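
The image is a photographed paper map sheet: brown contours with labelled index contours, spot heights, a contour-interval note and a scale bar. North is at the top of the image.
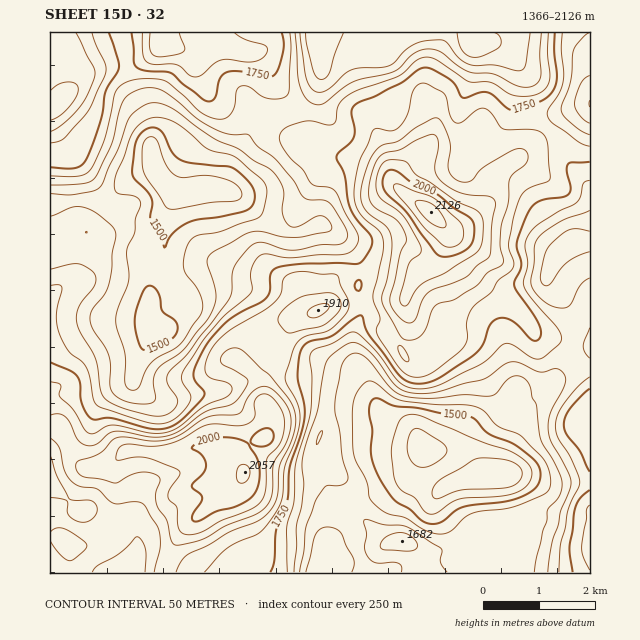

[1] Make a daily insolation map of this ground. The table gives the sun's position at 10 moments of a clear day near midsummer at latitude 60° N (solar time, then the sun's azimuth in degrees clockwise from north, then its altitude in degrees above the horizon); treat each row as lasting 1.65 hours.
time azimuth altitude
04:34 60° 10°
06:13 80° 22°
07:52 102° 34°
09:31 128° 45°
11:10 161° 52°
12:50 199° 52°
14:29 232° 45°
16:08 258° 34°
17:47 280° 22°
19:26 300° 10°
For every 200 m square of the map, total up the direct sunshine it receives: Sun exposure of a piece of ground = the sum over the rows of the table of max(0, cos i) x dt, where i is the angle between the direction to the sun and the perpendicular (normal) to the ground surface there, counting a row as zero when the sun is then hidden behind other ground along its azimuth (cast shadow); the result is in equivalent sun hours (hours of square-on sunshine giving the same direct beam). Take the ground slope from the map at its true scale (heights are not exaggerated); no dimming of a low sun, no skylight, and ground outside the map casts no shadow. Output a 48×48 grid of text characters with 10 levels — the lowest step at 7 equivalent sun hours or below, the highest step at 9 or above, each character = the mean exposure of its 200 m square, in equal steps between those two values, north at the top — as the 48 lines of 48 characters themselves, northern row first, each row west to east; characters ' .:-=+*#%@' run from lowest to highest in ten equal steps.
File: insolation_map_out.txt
###**###*##*#***++***++*####%%%#+=+*#%%%###*+*##
###****#*%%%##%%#####+==*######=::-==*####****##
###*+*+#%%%%%%%%%%%%#*++=*#**+=::---::-=++*#**##
#*##*##%%%%%%%%%%%%%#*++=++=-:..-+=-:::-==******
***#%%%%%%%%%%%#%%%%%*+=:==--::=+*+++=--=:-===+*
###%##%%#%%%%%%##%%%%#+=--==++*###***+===-..:-+*
#%%%##%#*#%%%%%%#%%%%%*+++***#####***+*+++===+##
%%%%###%###%%%%%%%%##****######****+**#****##%%%
%%#####%##*#%%%%%%##*****####**+++++*###***##%%%
%######***+*#%%%%%%######****+=-=***#%%#*****#%%
%%%#%%#*=++*#%%%%%%%%%%####*=::=*######**#####%%
%%%%%%%#+++#%%%%%%%%%%%%%%#*-:-+#####***#%%###%%
%%%%%##*++*#%%%%%%%%%%%%%%#+====******##%%%%#*#%
%%%%%#*=-=*####%%%%##%%%%%*++**-.::==**##%%%%#*%
%%%%%*+====+*+==+*#**#%%%%**#%%#-  .-=+*##%%%%%#
***+*####*+*++++==+*####%%##%%%%#+..:=*####%%%%%
+**++*###***++++==+#####%%%%%%%%%%#=-=*###%%%%%%
####**#####*+++++==****++##%%%%#%%%#****##%%%%%%
%%%%%##%###***++++=----::-+*###*#%%%%##*###%%#*#
###%%######**#***++=:  ...:+***++#%%@%%*+=+##*=*
*+**##*#########****-.... :+**+**#%%%%%%#+*#*=+*
+**#####%%##%%#####*+==++*+***+*#%%%%%%%%%#*+=**
*##%####%%%%%%######*##******++*%%%%%%%##*++=++*
#%%%%###%%%%%##**++=+**====+***#%%%%%%%%#+::=++*
###%####%#%%#*=----=+***###*##%%###%%%%%%%+-=+*#
###*####%%%#*- .-+*##%%%%%%**#%%%##%%#%%%%#++*##
##***######*-  -+##%%%%%%%#***#%%######%%%%#*###
#**+****#*+-. :+*##%%%%%%####%#%%%###%#%%%%%%%##
*******#*=: .:+*#*#####%%##**%%###%%%%%%%%%%%%%%
*+++*###+=-:-+#%%#*###**#++++%%%%%%%%%%%%%%%%%%%
++++*###+****#%%%%#**#*##+=++%%%%%%@%%%%%#%%%%#*
###*+****#%%%%%%#+-::=*##++*#%%%%%%%%%%%###%%*+=
#***=--=+*##*+===-==.:+*#+++*%%%%%%%%%######*=-*
++++=..:-++-   :=*##=-+*#*===*#%%%%%%###%%%#+-+#
*+++=.  ...   :-=+*#*+*#=*****##%%%%%##%%%%#++##
%#++-.       =+++++*#***:**#####%%%%%%%%%%####%%
%#+=---:   :*#*+*#%%%**+:***#####%%%%%%%%%%%%%%%
##*+=*%%%##%%%###+#%%#*-=****#######%#%%%%%%%%%%
#####%%%%%%%%##%#*+*#*+=**++******#%%###%%%%%%%%
#%%%%%%%%%#***###%*++*++*#**++***#%%#**++++*####
*%%%%%%%%*+##%%%%%#***+*#%%#*++++##*=::....=*+=+
*#%%%%%%%##%##%%%%%##**###***+=-=*+-::.   :-=-:=
#####%%%%%%#*#%%%%%%#####*+===--=====---+*##*=+#
*++**#%#%%##%%%%%%%%###%#**+*=-:::=++*#%%##**+*#
**+*##%####%%%%%%%%##**##**+*+=:.:=+#%%%###*++*#
%%##%%%##*#%%%%%%###***##*+=+#%%*++#%%####**+**#
%%%%%%%##*#%%%%#####**##**++#%%%%%##%#####****##
%%%%%%%%**##%%%##%%%#*##*+++%%%####**#####***###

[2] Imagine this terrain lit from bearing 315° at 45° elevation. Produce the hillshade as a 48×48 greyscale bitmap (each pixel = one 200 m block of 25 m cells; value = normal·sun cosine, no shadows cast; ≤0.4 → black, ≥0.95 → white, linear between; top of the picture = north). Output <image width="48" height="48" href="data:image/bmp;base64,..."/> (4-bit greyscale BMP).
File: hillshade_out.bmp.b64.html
<image width="48" height="48" href="data:image/bmp;base64,Qk32BAAAAAAAAHYAAAAoAAAAMAAAADAAAAABAAQAAAAAAIAEAAATCwAAEwsAABAAAAAAAAAAAAAAABEREQAiIiIAMzMzAERERABVVVUAZmZmAHd3dwCIiIgAmZmZAKqqqgC7u7sAzMzMAN3d3QDu7u4A////AJh1VWi7hVZ3d3dSFYmZdWiId4mZmau7qoh2ZmirlUVmd3ZTJImal2Z4d4mZmavLupiIdnibpjI0VnZUNHmaqod4mHeJmZvMu5mal3iaqEIRNFRENHiau7qJu6d4mZrNy5maqHiZqoUhEREjRXiZqrqazMuYmZq9y4iJqGeZmqhkIQACNWiZmamJzdzLu6q93Jh3iGaKqZmHYyABNWeIiImIrMzM3dzN7ahlZ3eKuqmZhTEBRnZnd3iHeru7ze3M3amGZmd4q7qZljEBR4d2Z3iYd3iZq8y6u6qqmGZneJqpmEEAN4dnd3eZmHZ3eJqpqqqry5iaqYmpmGIAB5dmdmeJmYdmZniZmomb3cu97bqqqYQABZdWZmZ4iIdlVomZiYd63cu9//27u6ggAodmdlVnd3d2Z5q6mZhovLu87//LvLlQAGdmd1RWZmeId4vMqZh3mqu7zf/czLljEVdmd1MjRFZ4iIrNyohmeJu6qszM3cllQ1ZlZ1IAE0VniZm93IdlVoq6qZmZrMlmVFZmZ2MQATVVeJibzZl1VWnMy7qHiallVUZ3eHVDESRVVnd5q5mHZmi93tyoiIhkRUVnh3h2UyNFVmVniYiHdmes3v7bmIlzNENGd5h4dkRFZ2VXiHiHd3eKzv/sqYiEERE2eZh3iHVVd4ZnmXd3d3eJq+/+ypmHMQA3mpdmeIdmeId4mWZmd2aIib3/3LuphSEnqpdVZ3dmeIiJqmZVVmaJiave3dzLunQ3qpdEZmZneHeaqnZlRVZ5mZq8zMzLu6dpvLlUVVVWd2iau5h2VVZ4mZmququ7qqh5vNtkRVRFVEeqq7qYZmZ4mZmau6vMuqmIvMyWREREMiWaqqqYdmeIqqmqu7vMzLu6vMy5ZDREQySKupmYdlZ4q7qrvLu8zMzMvMy6dCI0RDRoqoiIdlZ4m7u7vLqqu7u7qruodkMzMzNWiJmYh2Zom7u7zLqZiaqpiJmHd2QzMzM0Z7qpiIZXm7u7zMqYd4mYdneIh4dUNEQzRqqZmZdWmru7vMupdnmqh2eqd5mGQ1ZUNWZmaJl2iZqqq7uphmm8uYmpiKqoZFVlRDMzNXh3h2eIiJmZmHm926mZiaqpdlZmVEQyI1Z4h1VWd3iImYm93bmId5qph2ZnZmZCEjRomHZVZ3eIiZms7sqHVoq6mHZndndkISJZmIdlZ4iJmZqr3dyoVnirqYdndlZ1MhE3mIdmaJmpmZqrvM3Kd4iJqph3dyNWMjIliHZmZ5qqqaqqqrzLh5mImqmHd0I1QjRFZ3ZmZniaqquqqau7l6qYmrqpiHUiMzVWZ3dmZ3d4mszLqZqph5uom8zMqqhSIzRWd3d2Z3dmec3cy7upl4u5ms3tzKqEIkREZ3ZmZndlWM3c3d26mIu6mrzdzJmXVGZDR3VVVWZTR6zLze7bmZu7qrvMy5mHZomENnZVZmVCN6uqq97bmIq7qru7upmHd4u4Voh3iIdBJ6qpiazcp3mqqrzLupmHeJq6domYiZhRJ6qpiJrMuHiZmrzMug=="/>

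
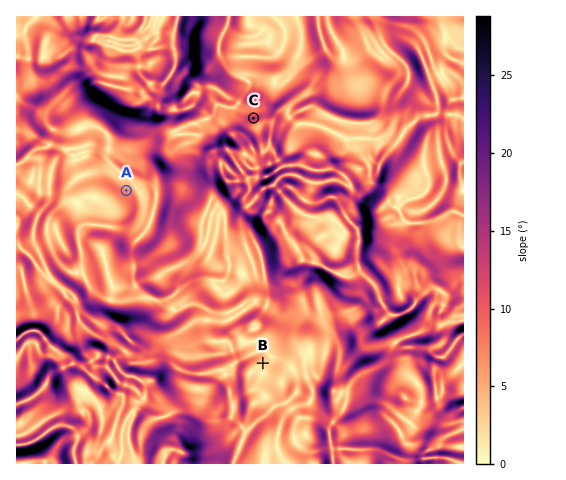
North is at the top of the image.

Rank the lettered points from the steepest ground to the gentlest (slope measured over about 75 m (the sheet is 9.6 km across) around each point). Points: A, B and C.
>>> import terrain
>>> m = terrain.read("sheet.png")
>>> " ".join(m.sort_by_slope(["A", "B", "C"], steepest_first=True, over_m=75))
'C A B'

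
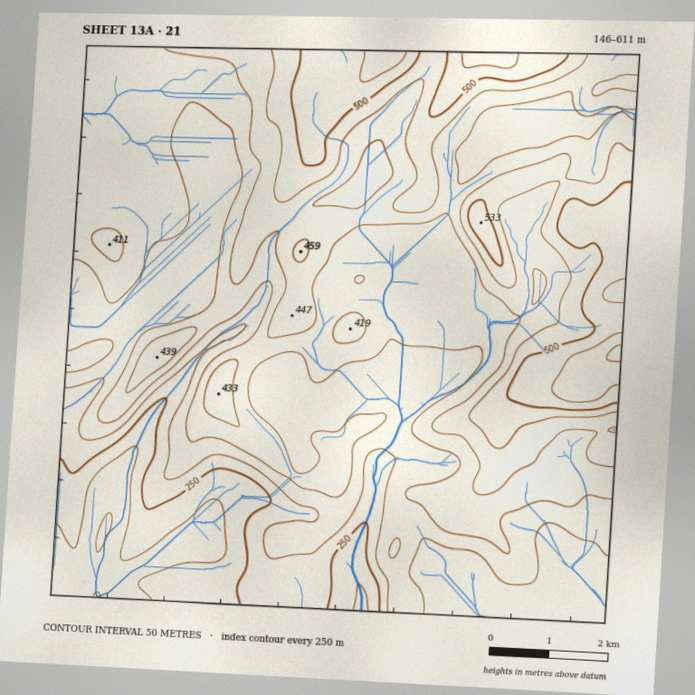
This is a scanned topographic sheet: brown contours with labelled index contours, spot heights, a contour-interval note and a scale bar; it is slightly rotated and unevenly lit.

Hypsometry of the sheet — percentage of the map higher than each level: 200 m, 96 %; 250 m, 90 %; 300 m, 81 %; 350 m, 61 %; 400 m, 33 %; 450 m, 16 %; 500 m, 8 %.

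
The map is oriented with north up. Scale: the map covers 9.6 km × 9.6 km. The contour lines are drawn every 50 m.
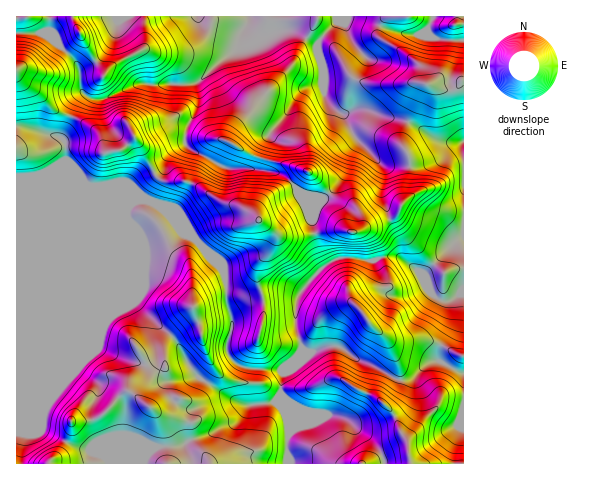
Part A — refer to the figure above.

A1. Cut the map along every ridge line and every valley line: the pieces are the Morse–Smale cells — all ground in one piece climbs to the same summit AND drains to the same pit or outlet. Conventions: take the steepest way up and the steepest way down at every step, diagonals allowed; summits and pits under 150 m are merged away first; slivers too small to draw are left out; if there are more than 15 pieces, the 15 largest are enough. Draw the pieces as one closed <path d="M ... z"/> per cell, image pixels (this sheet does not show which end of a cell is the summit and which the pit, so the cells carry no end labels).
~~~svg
<path d="M463 16l-446 0 0 18 29 0 28 26 6 13 0 12 4 10-8 8-15 34-35-10-10-1 0 77 116 1 6-4 10 0 10 5 29 30 8 4 15 18 13 12 3 12 1 25 5 12 0 11-5 13 0 9 9 13 12 4 32 3 20-16 2-9-6-17 1-29 4-8 24-26 16-8 13 0 13 3 7 0 11-5 15 2 22 18 7 14 8 8 4 3 13-1-2 25-12 23-2 13 25 12z"/><path d="M131 204l-115 0 0 259 271 1 0-23 2-15-7-22 0-8-2-1-6 7-24 4-21-8-33-23-22-38-38-33-6-14 0-63-3-16z"/><path d="M337 346l-15 1-11 6-9-3-8 11-8 6-5 17 0 11 8 31-2 15 1 23 176-1-1-90-23-12-8 0-20 18-14 1-22-13-20-8z"/><path d="M397 256l-12 0-11 5-33-3-16 8-24 26-4 8-1 29 6 20 9 4 11-6 15-1 19 13 11 3 31 18 14-1 15-15 11-3 2-13 12-23 2-25-13 1-4-3-8-8-7-14-9-9z"/><path d="M148 200l-10 0-5 3-6 8 3 16 0 63 6 14 38 33 14 26 12 16 29 19 15 6 6 2 24-4 7-7 1-18 4-9-6 3-32-3-12-4-5-6-4-7 0-9 5-13 0-11-5-12-1-25-3-12-13-12-10-13-8-8-5-1-25-27z"/><path d="M322 85l-15 2-10 9-11 20-17 18-9 31-4 4 24 5 7 4 12 14 19 6 7 0 15-17 6-10 5-18 7-10-13-26-19-16z"/><path d="M46 34l-30 0 0 91 45 12 15-34 8-9-4-9 0-12-3-10z"/>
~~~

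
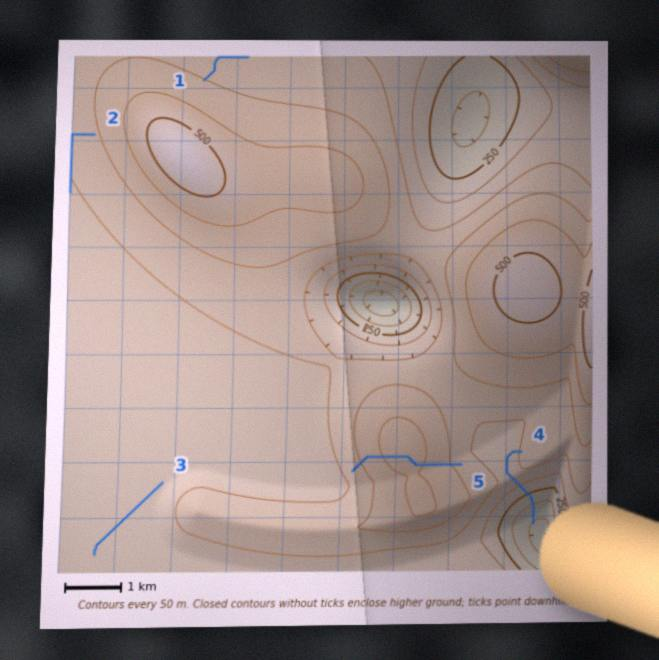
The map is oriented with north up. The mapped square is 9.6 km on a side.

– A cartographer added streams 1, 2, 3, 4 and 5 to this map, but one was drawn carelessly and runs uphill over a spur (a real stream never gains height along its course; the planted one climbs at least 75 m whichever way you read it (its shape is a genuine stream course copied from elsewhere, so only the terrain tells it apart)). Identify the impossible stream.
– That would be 5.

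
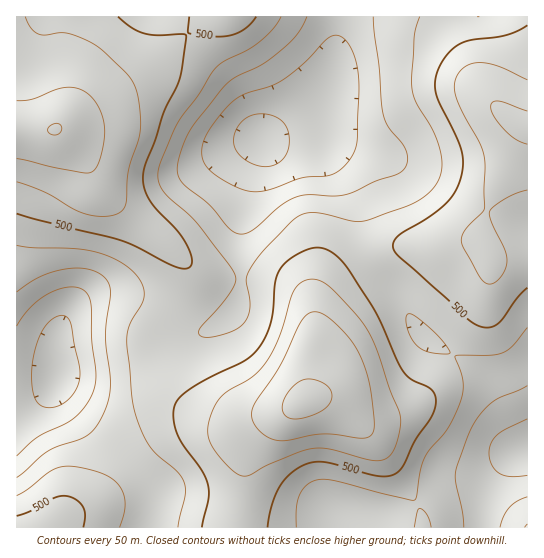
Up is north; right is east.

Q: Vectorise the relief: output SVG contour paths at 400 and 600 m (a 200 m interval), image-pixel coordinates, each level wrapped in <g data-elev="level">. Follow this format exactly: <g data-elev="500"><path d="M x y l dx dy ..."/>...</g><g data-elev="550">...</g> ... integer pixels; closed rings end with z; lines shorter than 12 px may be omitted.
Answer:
<g data-elev="400"><path d="M464 527l-1-14-7-28-1-11 2-9 13-34 9-16 12-12 8-5 28-12"/><path d="M527 497l-10 4-8 6-5 8-4 12"/><path d="M17 292l16-11 13-7 16-4 16-2 13 2 11 5 7 8 2 10-6 42 5 40 0 14-2 13-6 15-7 11-8 7-38 16-32 26"/><path d="M373 17l10 96 5 13 14 17 4 7 2 9-3 8-7 7-23 7-28 13-13 2-27-1-12 2-15 9-29 25-8 3-6-1-10-6-18-23-22-17-6-6-4-12 4-18 5-13 7-12 32-40 10-9 29-14 18-14 15-15 10-17"/></g><g data-elev="600"><path d="M279 441l44-7 42 4 5-2 3-5 1-10-3-31-4-17-6-16-8-14-10-12-13-12-11-7-9 1-8 7-22 46-23 33-5 10 0 10 5 10 10 8z"/><path d="M17 159l41 9 25 5 7 0 5-4 4-8 4-16 2-14-2-13-6-13-8-11-10-5-8-2-9 1-29 11-16 2"/><path d="M527 111l-28-10-6 1-2 4 3 11 11 13 10 9 12 5"/></g>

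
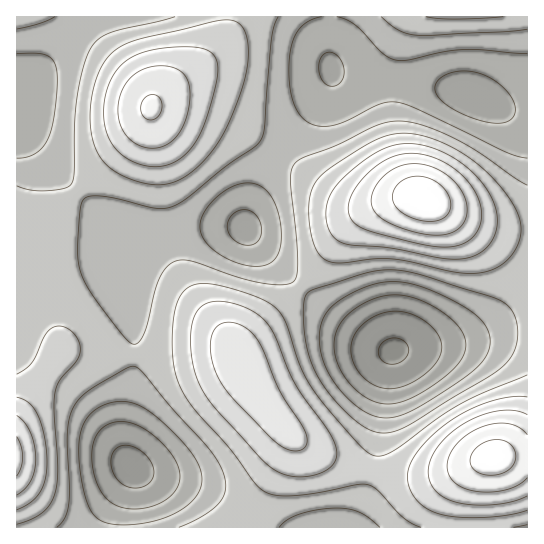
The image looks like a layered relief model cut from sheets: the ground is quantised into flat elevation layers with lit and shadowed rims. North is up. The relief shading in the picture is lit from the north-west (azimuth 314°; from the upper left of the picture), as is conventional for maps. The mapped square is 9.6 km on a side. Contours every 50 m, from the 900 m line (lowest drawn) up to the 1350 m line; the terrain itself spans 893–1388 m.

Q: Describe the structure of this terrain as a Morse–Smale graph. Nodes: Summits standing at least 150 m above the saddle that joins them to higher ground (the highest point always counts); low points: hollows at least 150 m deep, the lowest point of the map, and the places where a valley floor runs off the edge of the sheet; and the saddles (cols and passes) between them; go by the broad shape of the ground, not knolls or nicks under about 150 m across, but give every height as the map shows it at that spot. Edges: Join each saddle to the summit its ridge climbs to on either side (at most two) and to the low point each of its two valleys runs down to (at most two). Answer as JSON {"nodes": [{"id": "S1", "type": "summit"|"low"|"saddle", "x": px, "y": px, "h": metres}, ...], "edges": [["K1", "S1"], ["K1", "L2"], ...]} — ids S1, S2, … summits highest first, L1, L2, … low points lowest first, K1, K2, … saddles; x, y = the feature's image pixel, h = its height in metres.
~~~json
{"nodes": [
{"id": "S1", "type": "summit", "x": 423, "y": 199, "h": 1388},
{"id": "S2", "type": "summit", "x": 494, "y": 458, "h": 1371},
{"id": "S3", "type": "summit", "x": 17, "y": 457, "h": 1319},
{"id": "S4", "type": "summit", "x": 151, "y": 107, "h": 1306},
{"id": "L1", "type": "low", "x": 393, "y": 351, "h": 893},
{"id": "L2", "type": "low", "x": 131, "y": 467, "h": 932},
{"id": "K1", "type": "saddle", "x": 251, "y": 511, "h": 1131},
{"id": "K2", "type": "saddle", "x": 299, "y": 287, "h": 1104},
{"id": "K3", "type": "saddle", "x": 134, "y": 357, "h": 1102},
{"id": "K4", "type": "saddle", "x": 77, "y": 193, "h": 1102},
{"id": "K5", "type": "saddle", "x": 278, "y": 153, "h": 1090},
{"id": "K6", "type": "saddle", "x": 167, "y": 234, "h": 1081}],
"edges": [["K1", "S2"], ["K1", "L1"], ["K1", "L2"], ["K2", "S1"], ["K2", "S2"], ["K2", "L1"], ["K2", "L2"], ["K3", "S2"], ["K3", "S3"], ["K3", "L2"], ["K4", "S3"], ["K4", "S4"], ["K4", "L2"], ["K5", "S1"], ["K5", "S4"], ["K5", "L2"], ["K6", "S2"], ["K6", "S4"], ["K6", "L2"]]}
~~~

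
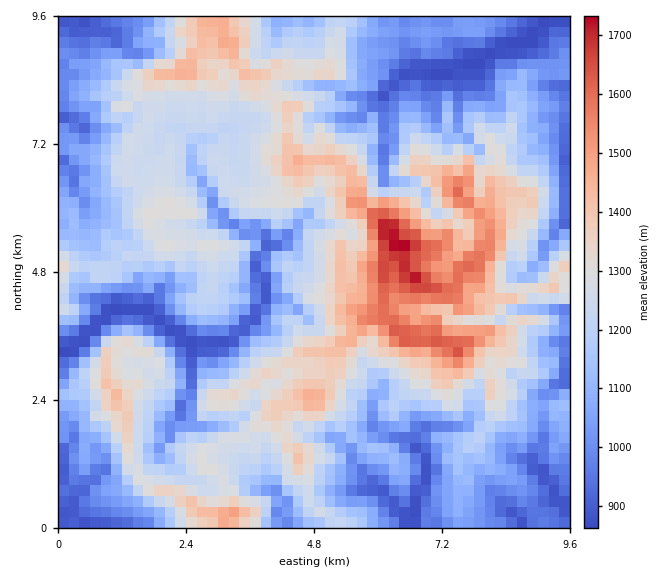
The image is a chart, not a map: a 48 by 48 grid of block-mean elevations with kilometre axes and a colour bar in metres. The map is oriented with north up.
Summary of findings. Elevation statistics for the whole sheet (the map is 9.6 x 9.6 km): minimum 860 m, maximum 1750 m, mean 1190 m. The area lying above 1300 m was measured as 23.7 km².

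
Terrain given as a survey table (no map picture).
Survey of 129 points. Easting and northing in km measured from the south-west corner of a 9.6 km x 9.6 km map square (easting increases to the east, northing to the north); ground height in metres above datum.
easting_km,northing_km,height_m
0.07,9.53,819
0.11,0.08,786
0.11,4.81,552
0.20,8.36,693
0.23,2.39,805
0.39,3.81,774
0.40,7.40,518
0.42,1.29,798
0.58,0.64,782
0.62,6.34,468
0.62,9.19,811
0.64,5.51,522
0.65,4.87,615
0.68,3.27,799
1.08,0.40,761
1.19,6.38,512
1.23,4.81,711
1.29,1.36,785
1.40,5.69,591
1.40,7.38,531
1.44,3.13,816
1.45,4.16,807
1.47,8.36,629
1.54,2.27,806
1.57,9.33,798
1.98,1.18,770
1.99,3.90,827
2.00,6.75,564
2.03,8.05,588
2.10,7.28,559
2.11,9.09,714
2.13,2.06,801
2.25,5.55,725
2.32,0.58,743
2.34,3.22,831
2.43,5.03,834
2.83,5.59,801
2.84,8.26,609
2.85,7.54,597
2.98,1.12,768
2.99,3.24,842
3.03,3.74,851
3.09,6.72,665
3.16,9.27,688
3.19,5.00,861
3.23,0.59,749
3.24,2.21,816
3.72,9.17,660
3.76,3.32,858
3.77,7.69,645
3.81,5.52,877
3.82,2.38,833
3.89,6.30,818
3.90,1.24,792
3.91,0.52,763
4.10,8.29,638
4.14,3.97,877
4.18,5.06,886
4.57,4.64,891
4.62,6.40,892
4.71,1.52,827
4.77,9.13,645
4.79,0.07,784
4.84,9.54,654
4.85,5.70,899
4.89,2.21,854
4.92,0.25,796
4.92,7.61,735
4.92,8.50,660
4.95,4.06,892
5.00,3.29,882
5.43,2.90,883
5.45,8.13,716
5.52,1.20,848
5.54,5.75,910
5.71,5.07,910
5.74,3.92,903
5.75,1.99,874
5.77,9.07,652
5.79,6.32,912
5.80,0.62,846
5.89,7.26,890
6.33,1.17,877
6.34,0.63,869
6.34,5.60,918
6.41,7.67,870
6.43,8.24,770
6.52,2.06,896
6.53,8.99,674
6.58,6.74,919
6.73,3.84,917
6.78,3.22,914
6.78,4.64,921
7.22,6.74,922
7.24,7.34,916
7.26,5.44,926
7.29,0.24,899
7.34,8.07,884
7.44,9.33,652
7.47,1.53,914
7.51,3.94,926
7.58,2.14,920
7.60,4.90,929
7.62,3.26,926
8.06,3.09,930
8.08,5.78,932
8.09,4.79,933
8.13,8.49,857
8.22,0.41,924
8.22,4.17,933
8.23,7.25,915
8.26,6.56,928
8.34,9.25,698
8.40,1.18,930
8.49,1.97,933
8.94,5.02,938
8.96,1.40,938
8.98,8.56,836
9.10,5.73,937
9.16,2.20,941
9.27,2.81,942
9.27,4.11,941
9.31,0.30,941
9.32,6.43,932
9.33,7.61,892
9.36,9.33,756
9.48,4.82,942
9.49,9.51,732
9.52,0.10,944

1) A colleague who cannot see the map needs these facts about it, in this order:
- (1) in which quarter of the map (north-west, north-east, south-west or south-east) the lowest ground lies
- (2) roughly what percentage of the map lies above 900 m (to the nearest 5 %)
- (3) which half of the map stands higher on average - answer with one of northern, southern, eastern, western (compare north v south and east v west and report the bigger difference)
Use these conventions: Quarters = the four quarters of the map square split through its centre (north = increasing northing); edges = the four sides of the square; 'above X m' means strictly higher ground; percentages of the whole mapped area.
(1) The lowest ground is in the north-west quarter.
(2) Ground above 900 m makes up about 30 % of the sheet.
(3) Taken as a whole, the eastern half is higher than the western.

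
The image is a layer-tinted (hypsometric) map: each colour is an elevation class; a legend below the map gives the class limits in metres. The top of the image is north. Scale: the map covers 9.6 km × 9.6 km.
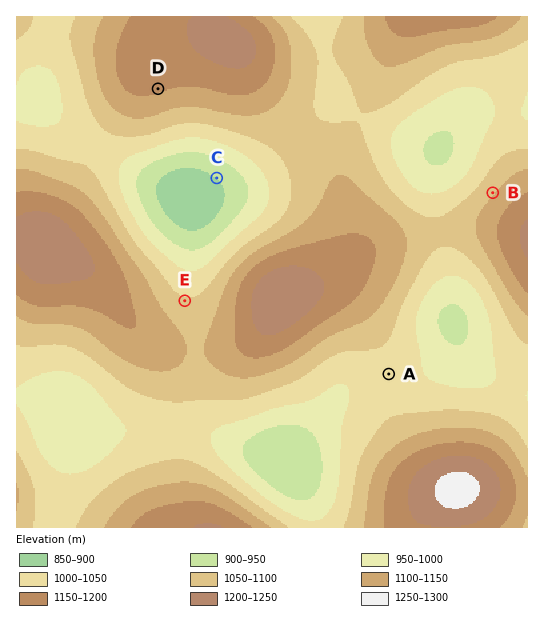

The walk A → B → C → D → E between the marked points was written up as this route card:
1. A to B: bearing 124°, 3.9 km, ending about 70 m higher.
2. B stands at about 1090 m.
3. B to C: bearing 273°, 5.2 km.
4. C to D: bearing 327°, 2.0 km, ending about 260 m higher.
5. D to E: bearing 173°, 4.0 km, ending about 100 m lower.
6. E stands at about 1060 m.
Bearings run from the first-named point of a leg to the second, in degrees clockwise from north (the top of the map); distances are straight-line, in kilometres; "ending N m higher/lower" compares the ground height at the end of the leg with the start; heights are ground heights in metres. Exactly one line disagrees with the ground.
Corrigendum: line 1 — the bearing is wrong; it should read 30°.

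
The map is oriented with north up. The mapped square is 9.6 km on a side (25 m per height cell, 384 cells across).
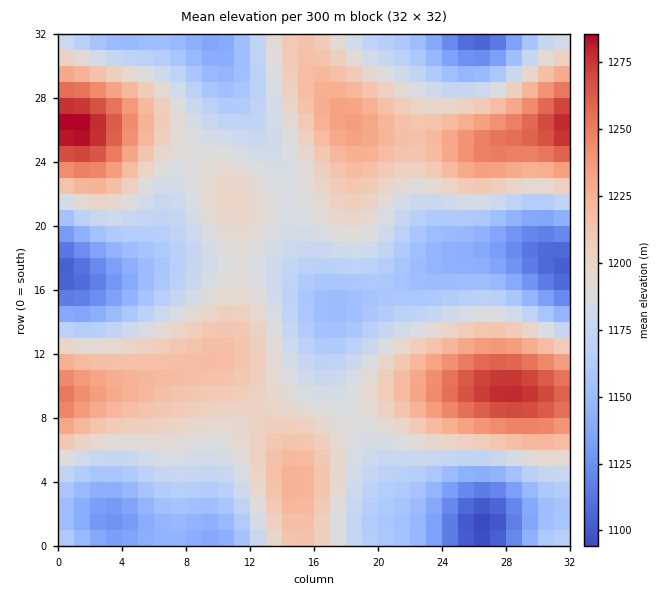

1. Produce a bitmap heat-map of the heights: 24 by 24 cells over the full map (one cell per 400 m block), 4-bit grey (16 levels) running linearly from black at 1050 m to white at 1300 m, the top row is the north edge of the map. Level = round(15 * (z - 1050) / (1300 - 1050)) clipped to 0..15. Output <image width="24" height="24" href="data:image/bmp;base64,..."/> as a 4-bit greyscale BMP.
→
<image width="24" height="24" href="data:image/bmp;base64,Qk2WAQAAAAAAAHYAAAAoAAAAGAAAABgAAAABAAQAAAAAACABAAATCwAAEwsAABAAAAAAAAAAAAAAABEREQAiIiIAMzMzAERERABVVVUAZmZmAHd3dwCIiIgAmZmZAKqqqgC7u7sAzMzMAN3d3QDu7u4A////AGVVZlVomph2ZUM0Z2VVZmZ4qph2ZUM0ZmZWd3eJqqh3ZlRFZ3d3eIiJqqiHd2ZniJiIiIiZqpmIiIiZmbqZmZmZmZiJmqu8y8uqqpmZmYiZq83d3Mu6qqqpmIiavM3u3bqqqqqpiHeJq8zdy5iJmqqph3d4mqu7qWZ3iZmZh2Z3iImZh0RWeImYh2Znd3d3ZTRVZ4iYd3d3ZmZlQ0RWZ4iIh3h3ZmVUQ1Znd4iYiIiIdmZVRHiIeImZiJmYd3dmVpqpiImZiJmZiImYiLy6mImYiJqpmau6q93LmYiIiau6qrzMze7bqYh4iau6qrvM3u3LqYd3iru6mZqrzcy6mHZnmrqpiHeJvKmIh2ZnmqmYdmVnmodmZmVomph3ZkRFeA=="/>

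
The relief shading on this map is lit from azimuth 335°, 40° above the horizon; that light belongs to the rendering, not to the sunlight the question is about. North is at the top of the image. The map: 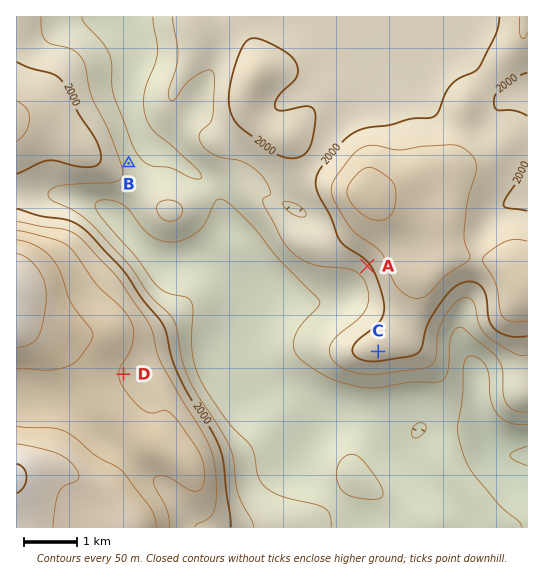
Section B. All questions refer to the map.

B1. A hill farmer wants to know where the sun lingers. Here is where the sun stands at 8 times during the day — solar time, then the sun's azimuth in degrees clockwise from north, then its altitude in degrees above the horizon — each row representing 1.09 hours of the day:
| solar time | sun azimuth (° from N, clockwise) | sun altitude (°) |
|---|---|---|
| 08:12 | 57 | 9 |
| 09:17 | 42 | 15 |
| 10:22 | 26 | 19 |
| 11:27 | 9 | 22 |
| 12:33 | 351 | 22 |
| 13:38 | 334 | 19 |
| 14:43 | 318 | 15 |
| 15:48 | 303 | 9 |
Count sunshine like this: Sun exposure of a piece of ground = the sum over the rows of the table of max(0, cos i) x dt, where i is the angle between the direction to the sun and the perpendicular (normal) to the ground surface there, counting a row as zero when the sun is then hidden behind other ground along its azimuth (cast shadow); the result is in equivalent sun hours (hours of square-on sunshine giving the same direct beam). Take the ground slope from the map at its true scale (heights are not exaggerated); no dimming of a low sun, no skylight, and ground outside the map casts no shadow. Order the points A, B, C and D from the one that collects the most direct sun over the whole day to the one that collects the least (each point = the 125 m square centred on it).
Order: B > D > C > A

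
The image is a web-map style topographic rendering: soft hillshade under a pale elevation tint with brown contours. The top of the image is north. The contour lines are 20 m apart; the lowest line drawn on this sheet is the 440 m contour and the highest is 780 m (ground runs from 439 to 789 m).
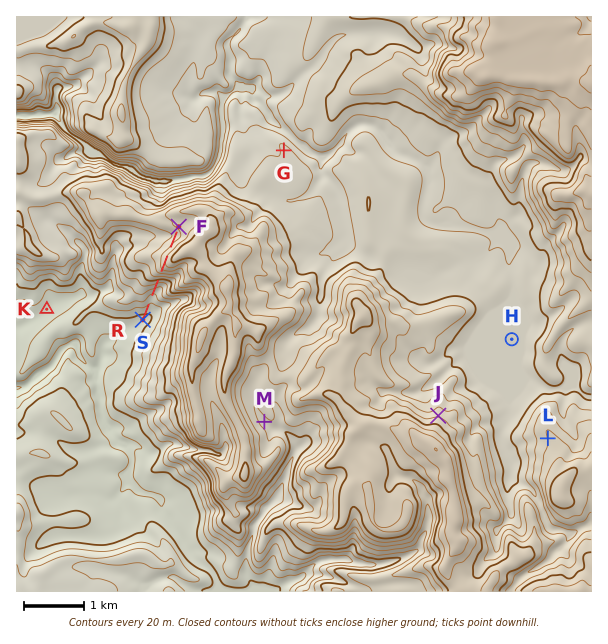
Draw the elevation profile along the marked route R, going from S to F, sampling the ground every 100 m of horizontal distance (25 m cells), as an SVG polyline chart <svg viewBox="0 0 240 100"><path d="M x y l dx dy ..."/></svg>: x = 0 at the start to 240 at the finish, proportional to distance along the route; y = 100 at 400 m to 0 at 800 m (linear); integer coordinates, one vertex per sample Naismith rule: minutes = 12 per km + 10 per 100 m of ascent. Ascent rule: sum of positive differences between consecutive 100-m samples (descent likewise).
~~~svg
<svg viewBox="0 0 240 100"><path d="M0 77l14-2 15-3 14-3 15-2 14-4 15-5 14-7 15-9 14-7 14-4 15-1 14 1 15 3 14 2 15 2 14-2 9-2"/></svg>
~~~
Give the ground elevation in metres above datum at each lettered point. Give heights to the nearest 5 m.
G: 580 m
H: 585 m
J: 675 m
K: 470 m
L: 660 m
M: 615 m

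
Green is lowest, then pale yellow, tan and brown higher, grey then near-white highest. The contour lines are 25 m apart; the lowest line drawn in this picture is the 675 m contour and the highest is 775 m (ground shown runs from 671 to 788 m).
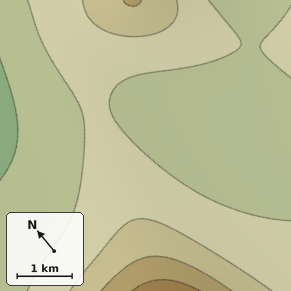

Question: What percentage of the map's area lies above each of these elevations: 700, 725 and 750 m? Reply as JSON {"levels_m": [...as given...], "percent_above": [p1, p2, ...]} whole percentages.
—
{"levels_m": [700, 725, 750], "percent_above": [51, 14, 4]}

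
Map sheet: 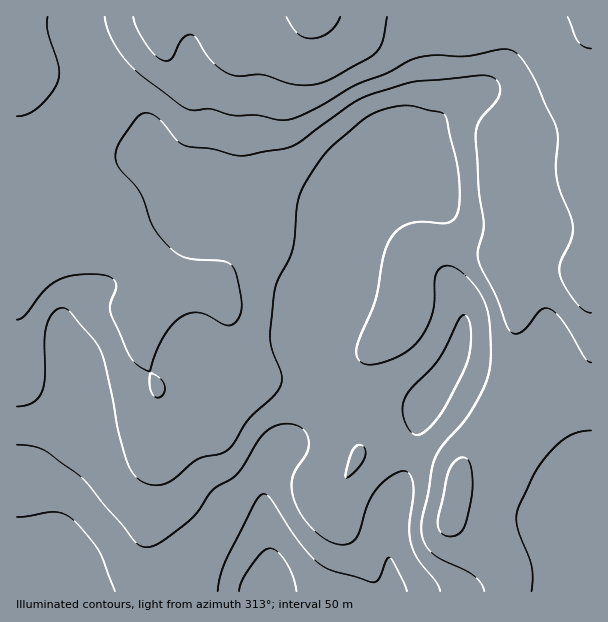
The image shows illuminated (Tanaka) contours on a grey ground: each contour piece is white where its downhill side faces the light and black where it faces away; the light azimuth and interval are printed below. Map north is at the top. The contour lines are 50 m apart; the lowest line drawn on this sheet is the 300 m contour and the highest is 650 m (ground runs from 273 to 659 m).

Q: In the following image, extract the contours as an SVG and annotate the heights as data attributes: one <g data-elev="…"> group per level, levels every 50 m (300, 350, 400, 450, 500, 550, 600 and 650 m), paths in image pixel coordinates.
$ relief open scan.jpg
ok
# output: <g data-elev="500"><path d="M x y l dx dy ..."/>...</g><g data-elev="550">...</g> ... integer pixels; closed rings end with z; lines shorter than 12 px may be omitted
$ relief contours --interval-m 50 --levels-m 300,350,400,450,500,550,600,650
<g data-elev="300"><path d="M239 591l4-12 9-15 11-12 7-4 8 4 8 11 7 13 3 15"/></g><g data-elev="350"><path d="M218 591l3-16 6-18 28-55 5-6 4-2 8 6 30 45 19 20 12 6 41 11 5-3 7-18 2-3 2 0 12 21 5 12"/><path d="M17 517l37-5 9 2 8 4 12 12 16 21 16 40"/></g><g data-elev="400"><path d="M17 445l15 1 12 4 34 25 11 10 46 57 6 4 6 1 8-2 7-4 30-23 20-27 19-12 8-7 19-32 9-9 14-7 15 1 5 3 5 4 3 12-3 11-12 19-2 8 0 9 5 16 11 17 12 11 10 7 12 3 9-2 7-9 10-30 8-15 8-8 9-6 8-4 6 1 4 5 2 11-4 39 2 18 6 13 18 23 5 10"/><path d="M414 434l-6-6-5-11 0-10 2-9 6-10 27-28 21-41 3-4 3 0 5 8 1 13-1 17-5 15-18 35-9 14-13 15-6 3z"/></g><g data-elev="450"><path d="M532 591l1-13-1-12-15-42 0-9 1-8 18-36 16-21 18-15 11-3 10-2"/><path d="M346 477l2 0 6-5 9-11 3-9-1-4-3-3-5 0-4 5-5 12z"/><path d="M17 407l15-4 5-4 4-6 4-15-1-37 3-15 7-14 5-3 4-1 8 4 24 29 6 10 5 15 12 63 7 26 6 15 7 9 12 6 14-1 10-5 24-20 21-5 8-3 7-8 14-23 25-24 8-12 0-10-8-23-3-12 4-45 4-14 14-29 6-50 4-12 8-13 12-18 9-11 29-25 14-9 15-5 16-3 36 7 3 2 3 5 11 49 2 27-3 18-4 7-6 3-27-1-12 2-9 5-7 7-5 9-3 10-9 47-16 37-3 14 2 6 4 4 6 2 6-1 22-7 18-12 9-11 8-15 3-16 1-27 3-6 5-3 9-1 9 5 12 12 9 13 5 13 3 17 1 30-3 19-5 15-13 23-27 32-8 13-3 12-11 58 3 14 7 10 10 7 32 16 7 7 4 9"/></g><g data-elev="500"><path d="M446 536l7 0 8-4 4-7 3-12 4-21 0-16-3-14-2-3-3-2-6 2-5 4-6 14-9 45 2 9z"/><path d="M154 396l4 2 3-2 3-4 1-5-4-8-9-6-2 2 0 11 1 6z"/><path d="M17 320l7-4 20-25 15-11 10-4 12-2 17 0 10 2 6 4 2 5-6 20 2 12 19 41 7 8 11 5 1-1 6-17 8-17 9-12 9-7 9-4 9 0 28 13 6-3 5-5 2-7 0-11-4-24-4-9-5-4-6-2-36-3-13-8-11-11-9-12-14-36-21-26-3-9 3-10 16-24 7-8 8-1 7 4 20 23 9 5 27 4 24 6 9 1 39-7 10-4 57-41 21-10 42-12 71-7 7 2 4 3 3 4 1 6-4 11-16 19-4 12 3 57 5 35-1 9-5 19 2 12 16 32 10 28 4 7 5 3 6-2 6-5 13-17 5-2 4 1 6 4 6 6 23 37 4 5 3 1"/></g><g data-elev="550"><path d="M17 116l12-2 10-7 12-14 7-12 1-13-11-36 0-15"/><path d="M105 17l2 10 5 12 15 23 14 13 42 32 9 3 18-1 23 6 24 0 24 5 10-1 12-4 21-11 30-18 32-12 30-16 19-3 33 1 35-7 6 0 6 3 8 8 10 17 24 54 0 46 3 15 11 26 2 10-2 12-11 24 0 12 6 12 10 15 8 7 7 3"/></g><g data-elev="600"><path d="M133 17l4 11 9 16 9 11 7 5 5 1 4-2 11-19 4-4 5-2 6 5 15 23 16 12 11 2 24-1 25 8 17 2 12-1 12-4 45-26 8-12 5-25"/><path d="M568 17l10 24 6 6 7 2"/></g><g data-elev="650"><path d="M286 17l11 16 6 4 8 1 9-1 9-5 6-6 5-9"/></g>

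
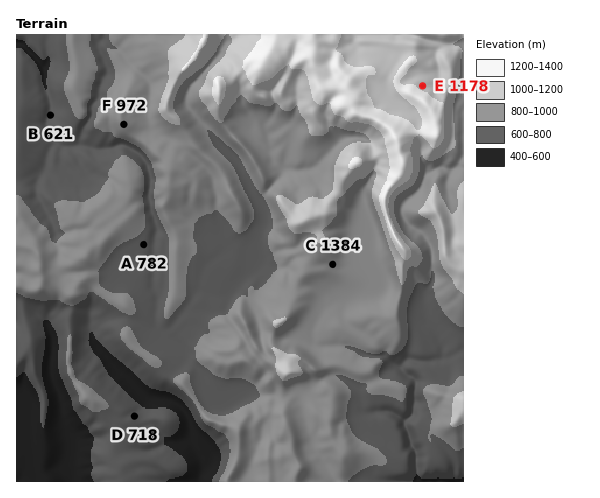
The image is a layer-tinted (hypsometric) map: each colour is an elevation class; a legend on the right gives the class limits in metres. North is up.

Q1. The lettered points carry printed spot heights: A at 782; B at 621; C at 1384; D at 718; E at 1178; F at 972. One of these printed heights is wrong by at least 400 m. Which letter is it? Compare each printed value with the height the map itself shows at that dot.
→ C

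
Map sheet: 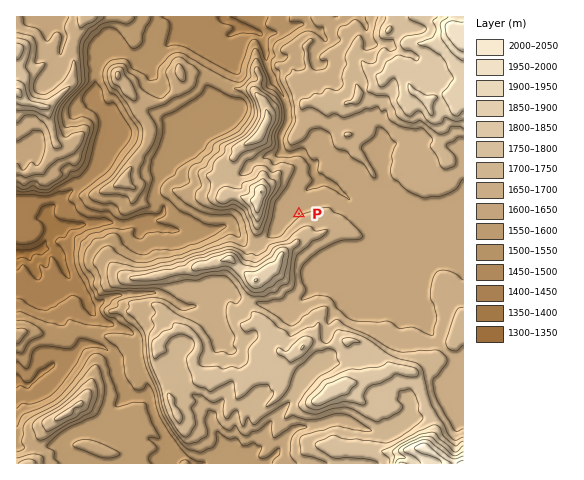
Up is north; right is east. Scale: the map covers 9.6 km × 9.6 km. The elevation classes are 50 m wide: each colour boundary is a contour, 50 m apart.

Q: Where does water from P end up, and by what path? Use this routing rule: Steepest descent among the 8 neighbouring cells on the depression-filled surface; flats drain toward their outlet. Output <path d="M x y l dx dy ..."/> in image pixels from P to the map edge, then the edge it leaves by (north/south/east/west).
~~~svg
<path d="M299 214l-8-8 0-4 10-9 4-1 3-4 7-3 0-6-3-5 0-8-1-4-7-9-10 0-3 1-1-1-4 0-6-6 0-10 7-14 0-18-4-11-9-12-1 0-2-8-4-6-1-15-3-11 0-3-4-6-4-2-13-3-7-6-6-2-4 0-3-3"/>
exit: north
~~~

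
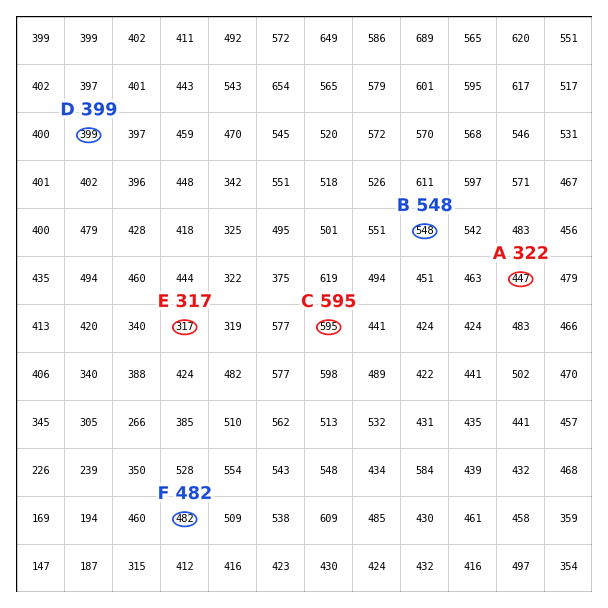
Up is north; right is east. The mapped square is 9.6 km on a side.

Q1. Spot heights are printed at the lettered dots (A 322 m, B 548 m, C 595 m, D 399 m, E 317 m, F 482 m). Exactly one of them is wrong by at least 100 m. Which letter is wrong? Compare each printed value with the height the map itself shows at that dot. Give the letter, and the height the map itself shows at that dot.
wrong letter A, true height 447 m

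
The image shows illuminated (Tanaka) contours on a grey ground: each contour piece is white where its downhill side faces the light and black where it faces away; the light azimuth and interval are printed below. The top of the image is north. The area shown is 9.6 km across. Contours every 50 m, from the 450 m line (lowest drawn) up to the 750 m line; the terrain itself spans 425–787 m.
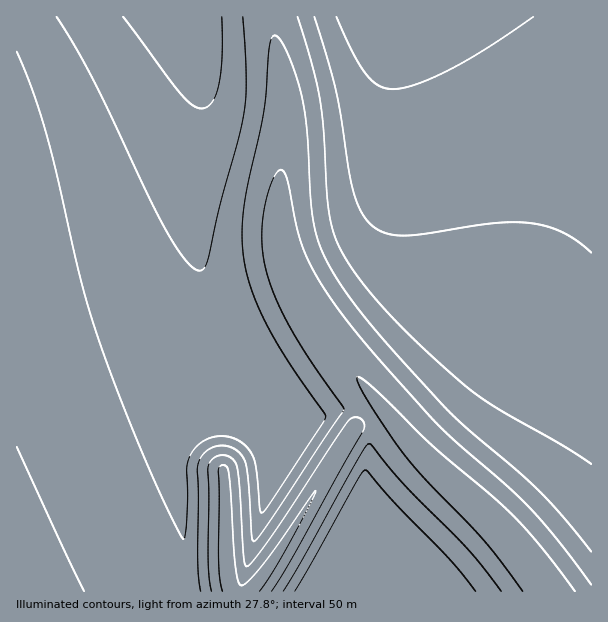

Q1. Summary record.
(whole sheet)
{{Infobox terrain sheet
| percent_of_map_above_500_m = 82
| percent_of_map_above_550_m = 63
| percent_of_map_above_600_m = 36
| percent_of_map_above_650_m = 15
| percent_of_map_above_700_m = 5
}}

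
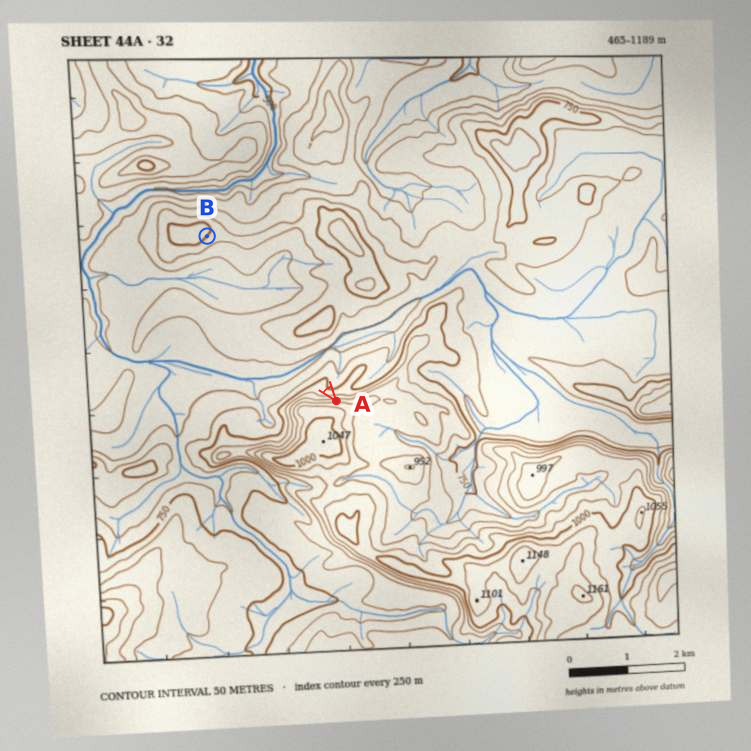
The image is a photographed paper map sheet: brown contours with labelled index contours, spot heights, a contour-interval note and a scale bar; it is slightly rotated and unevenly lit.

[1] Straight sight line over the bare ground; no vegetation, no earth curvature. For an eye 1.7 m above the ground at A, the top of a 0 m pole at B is in view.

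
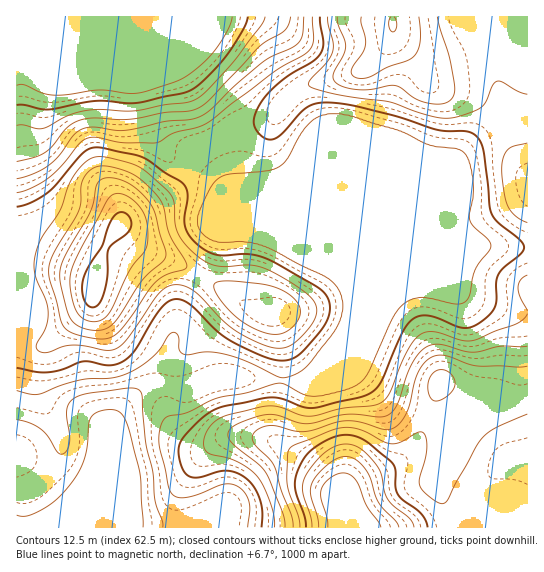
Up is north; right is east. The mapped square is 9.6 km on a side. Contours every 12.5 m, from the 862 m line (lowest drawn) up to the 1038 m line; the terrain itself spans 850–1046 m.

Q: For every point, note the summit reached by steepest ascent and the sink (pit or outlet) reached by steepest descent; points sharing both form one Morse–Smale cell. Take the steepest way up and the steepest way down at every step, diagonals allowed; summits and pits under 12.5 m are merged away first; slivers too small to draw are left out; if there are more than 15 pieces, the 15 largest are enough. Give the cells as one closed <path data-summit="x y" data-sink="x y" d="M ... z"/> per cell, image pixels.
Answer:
<path data-summit="339 498" data-sink="17 526" d="M490 245l-8 2-93 40-57 56-15 20-14 14-8 4-49-4-36 8-24 0-11 3-8-3-13 0-12 6-9 6-14 16-24 54-30 37-42-43-5 0-2 2 0 64 333 1-2-11-7-16 1-7 20-14 36-16 15-14 16-28 13-39 36 12 5-2 15 6 15 23 8 31 7 4 1-208z"/><path data-summit="393 25" data-sink="17 526" d="M393 32l-9 18-23 21-51 13-15 8-26 28-26 7 1 26-3 20 4 14 6 11 38 39 33 32 11 6 10 10 5 13 0 19-5 15 46-45 6-4 91-38 42 2 0-73-12-19-13-34-16-16-16-9-26-5-14-6-6-6-10-20-16-16z"/><path data-summit="94 286" data-sink="17 17" d="M53 16l-37 1 1 331 17 0 12-4 41-35 5-10 1-14 10-32 12-22 8-10 50-30 14-20-1-3-11-5-7-8-11-18-13-52-7-15-15-14-51-21z"/><path data-summit="94 286" data-sink="17 526" d="M189 169l-16 22-50 30-8 10-12 22-10 32-1 14-5 10-41 35-12 4-18 1 0 113 7-1 42 43 30-37 24-54 19-20 22-11 21-73 31-55 4-16 2-2 39 1 50 18-56-55-25-11-19-12z"/><path data-summit="393 25" data-sink="17 17" d="M527 16l-340 0-2 29 11 20 39 38 6 14 2 9 3 1 23-7 26-28 15-8 51-13 23-21 9-18 6 11 16 16 10 20 6 6 14 6 26 5 16 9 16 16 13 34 11 18z"/><path data-summit="271 313" data-sink="17 526" d="M249 236l-31 0-2 2-5 19-27 45-9 33-7 15-5 27-6 8 10 0 8 3 11-3 24 0 36-8 49 4 8-4 14-14 26-32 5-14 0-19-9-19-36-24-36-15z"/><path data-summit="339 498" data-sink="17 17" d="M443 383l-4 2-11 37-16 28-15 14-36 16-20 14-1 7 10 27 178-1 0-69-5-2-4-6-3-16-9-23-14-15-11-3-5 2z"/><path data-summit="339 498" data-sink="17 17" d="M186 16l-133 1 18 18 51 21 15 14 7 15 11 45 9 20 11 13 12 6 10-21 34-19 11-2 1-5-8-19-31-29-16-21-3-8z"/><path data-summit="339 498" data-sink="17 526" d="M242 127l-11 2-34 19-9 21 19 8 19 12 25 11-10-27 3-20 0-24z"/>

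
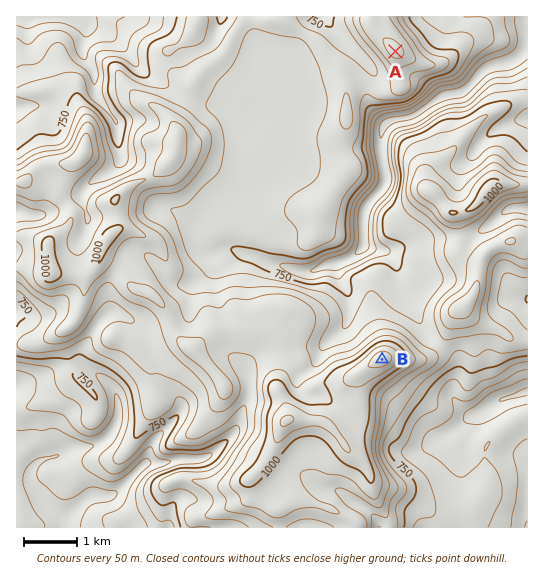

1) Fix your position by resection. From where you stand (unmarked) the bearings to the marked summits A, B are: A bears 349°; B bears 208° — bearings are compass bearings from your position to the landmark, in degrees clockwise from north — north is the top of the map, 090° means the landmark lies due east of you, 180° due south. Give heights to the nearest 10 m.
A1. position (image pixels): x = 436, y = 259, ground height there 800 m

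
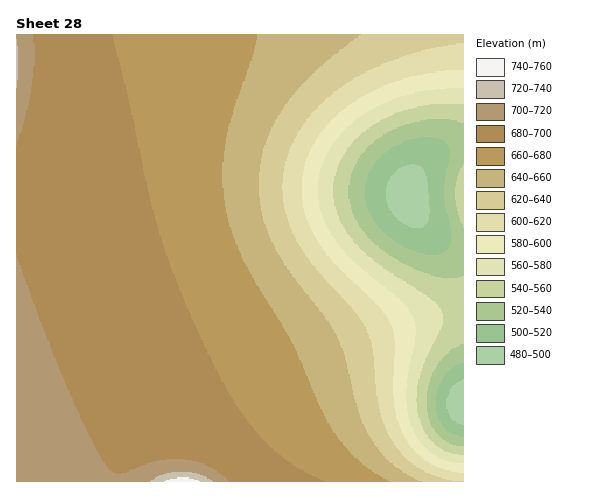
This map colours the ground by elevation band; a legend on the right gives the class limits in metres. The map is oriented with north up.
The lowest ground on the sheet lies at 485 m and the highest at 755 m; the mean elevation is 645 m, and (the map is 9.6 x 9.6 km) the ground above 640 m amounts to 61.4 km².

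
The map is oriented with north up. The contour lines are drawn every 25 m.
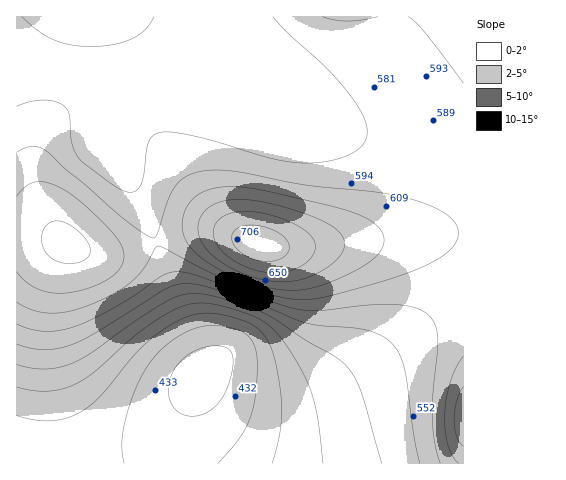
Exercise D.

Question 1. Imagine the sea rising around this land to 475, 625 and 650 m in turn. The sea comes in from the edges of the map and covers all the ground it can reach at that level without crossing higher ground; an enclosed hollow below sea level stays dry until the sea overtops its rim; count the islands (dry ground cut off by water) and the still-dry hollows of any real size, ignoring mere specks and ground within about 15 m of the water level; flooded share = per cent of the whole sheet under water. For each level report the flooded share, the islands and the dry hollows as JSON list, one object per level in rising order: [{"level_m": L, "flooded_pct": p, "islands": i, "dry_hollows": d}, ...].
[{"level_m": 475, "flooded_pct": 13, "islands": 0, "dry_hollows": 0}, {"level_m": 625, "flooded_pct": 88, "islands": 1, "dry_hollows": 0}, {"level_m": 650, "flooded_pct": 95, "islands": 1, "dry_hollows": 0}]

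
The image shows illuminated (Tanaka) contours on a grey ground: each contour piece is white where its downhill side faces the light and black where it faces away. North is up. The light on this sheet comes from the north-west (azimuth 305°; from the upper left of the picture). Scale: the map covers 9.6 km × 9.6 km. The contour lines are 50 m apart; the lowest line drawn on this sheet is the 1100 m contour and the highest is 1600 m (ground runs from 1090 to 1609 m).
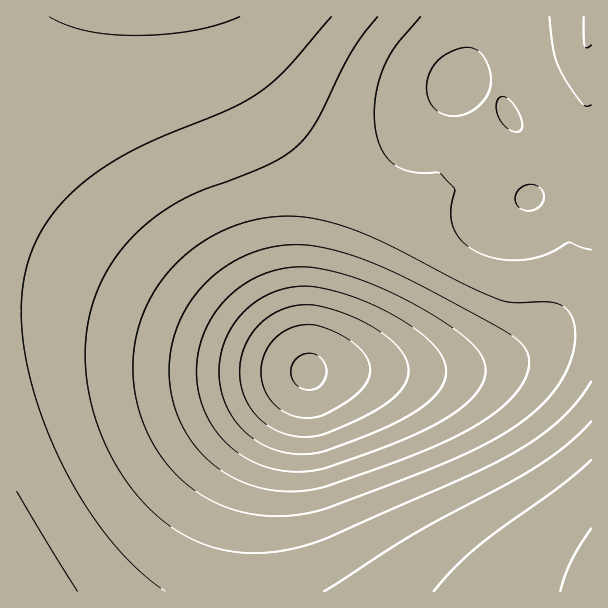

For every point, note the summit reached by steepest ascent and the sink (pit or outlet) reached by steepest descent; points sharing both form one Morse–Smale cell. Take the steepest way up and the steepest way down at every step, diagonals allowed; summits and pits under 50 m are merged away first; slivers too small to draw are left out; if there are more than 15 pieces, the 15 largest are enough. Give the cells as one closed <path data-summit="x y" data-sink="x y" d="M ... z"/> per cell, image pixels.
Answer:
<path data-summit="591 591" data-sink="309 372" d="M360 205l-8 8-8 18-20 86-10 27-4 27-14 21-22 43-18 47-12 60-2 49 349 1 1-314-17-7-20-1-13 6-33 7-12 0-15-5-23-8-27-16-33-26-6 0-10-5z"/><path data-summit="164 17" data-sink="309 372" d="M218 16l-202 1 0 289 32 2 42 8 108 30 111 26 5-28 10-27 16-71 9-27 9-15-31-26-26-26-31-38-30-46z"/><path data-summit="17 591" data-sink="309 372" d="M33 307l-17 1 0 283 226 1 4-62 10-48 18-47 34-63-110-26-108-30z"/><path data-summit="164 17" data-sink="459 81" d="M479 16l-261 1 22 51 30 46 31 38 26 26 32 27 103-125 14-41 4-12z"/><path data-summit="591 591" data-sink="459 81" d="M462 82l-5 2-97 120 23 19 10 5 6 0 33 26 27 16 23 8 15 5 12 0 33-7 13-6 20 1 16 6 1-95-20-7-33-25-21-21-8-12-6-13-7-7z"/><path data-summit="591 23" data-sink="459 81" d="M591 16l-111 0-4 23-16 42 37 16 7 7 6 13 8 12 21 21 33 25 15 6 5-1z"/>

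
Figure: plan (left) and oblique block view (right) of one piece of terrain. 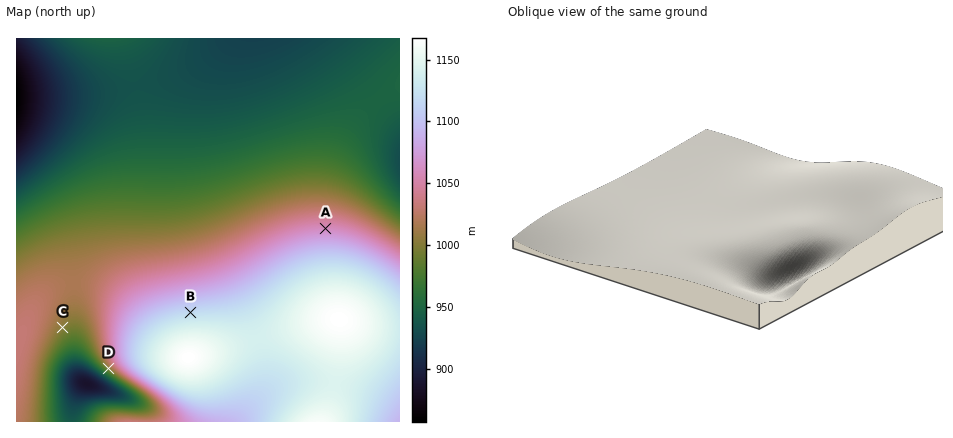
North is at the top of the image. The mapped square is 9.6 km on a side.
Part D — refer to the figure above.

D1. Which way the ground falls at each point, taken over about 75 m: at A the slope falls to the N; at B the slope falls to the N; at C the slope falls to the SE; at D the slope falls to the SW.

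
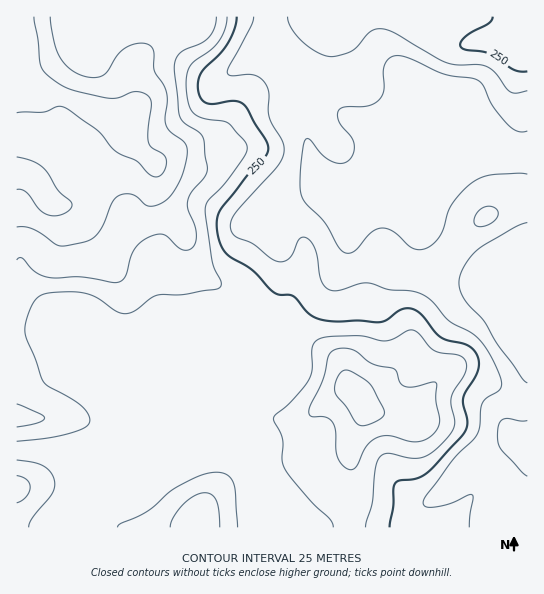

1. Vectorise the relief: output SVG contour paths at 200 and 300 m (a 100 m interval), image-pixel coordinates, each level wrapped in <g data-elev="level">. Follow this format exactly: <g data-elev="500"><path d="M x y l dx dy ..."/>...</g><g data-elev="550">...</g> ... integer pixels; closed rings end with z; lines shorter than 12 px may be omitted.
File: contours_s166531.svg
<g data-elev="200"><path d="M527 476l-25-26-4-7-1-8 2-10 4-6 24 2"/><path d="M527 383l-5-5-24-33-14-24-19-20-5-10-1-8 1-8 4-8 13-17 37-22 13-5"/><path d="M527 174l-9-1-27 2-9 2-9 5-11 9-10 14-4 8-5 17-5 9-8 7-9 4-10-2-17-16-12-4-5 1-6 4-17 18-5 2-4 0-7-7-15-25-18-19-4-7-1-8 2-32 2-12 2-4 4 1 12 15 11 7 10 1 8-5 3-8 0-8-3-5-12-15-1-5 0-6 5-4 23-1 12-5 4-5 2-6-1-19 2-6 4-6 5-3 7 0 8 2 36 16 26 4 7 2 5 6 11 21 13 17 11 7 9 0"/></g><g data-elev="300"><path d="M220 527l-1-16-3-10-5-7-6-1-11 3-11 9-10 13-3 9"/><path d="M17 503l9-6 4-10-1-4-3-4-9-3"/><path d="M347 469l4 1 4-2 12-22 5-5 6-4 12-1 19 5 8 1 8-2 8-5 4-6 3-7-4-21 0-18-3-1-18 5-9 0-5-4-4-11-3-3-21-5-16-12-7-3-11-1-8 4-3 6-5 23-13 25-1 7 2 3 15 1 7 5 3 9 1 24 4 8z"/><path d="M17 427l19-4 7-2 2-3-5-4-23-10"/><path d="M17 260l2-2 3 0 12 13 13 6 34 0 36 6 5-2 3-4 6-20 4-8 6-7 8-5 8-3 6 0 19 16 5 0 6-3 3-5 0-9-2-10-6-13 0-9 4-10 13-14 2-10-4-30-5-6-15-9-4-7-5-50 2-7 5-6 20-9 8-6 6-10 1-10"/></g>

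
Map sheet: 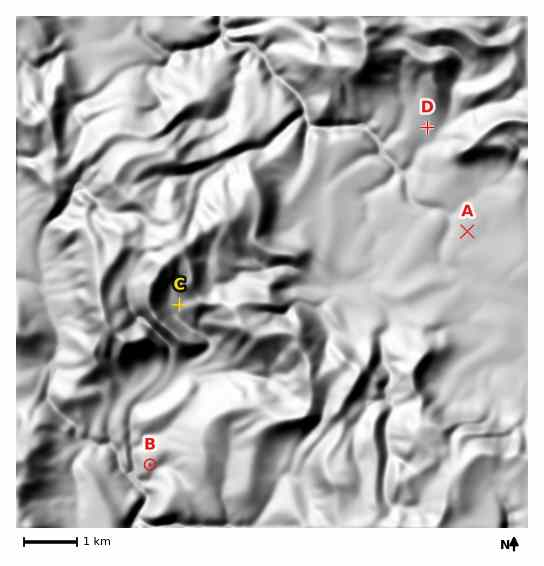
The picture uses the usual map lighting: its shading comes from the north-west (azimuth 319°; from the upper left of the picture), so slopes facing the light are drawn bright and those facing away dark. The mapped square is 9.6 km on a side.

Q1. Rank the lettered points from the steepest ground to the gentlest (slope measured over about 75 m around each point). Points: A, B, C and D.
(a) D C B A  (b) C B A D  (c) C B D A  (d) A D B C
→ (c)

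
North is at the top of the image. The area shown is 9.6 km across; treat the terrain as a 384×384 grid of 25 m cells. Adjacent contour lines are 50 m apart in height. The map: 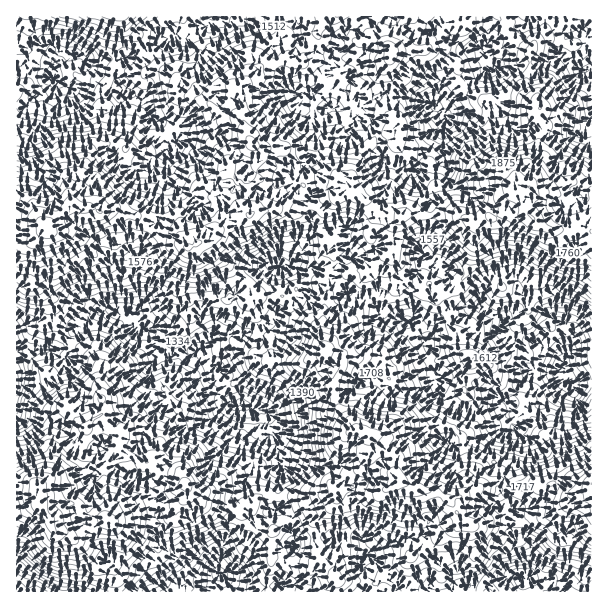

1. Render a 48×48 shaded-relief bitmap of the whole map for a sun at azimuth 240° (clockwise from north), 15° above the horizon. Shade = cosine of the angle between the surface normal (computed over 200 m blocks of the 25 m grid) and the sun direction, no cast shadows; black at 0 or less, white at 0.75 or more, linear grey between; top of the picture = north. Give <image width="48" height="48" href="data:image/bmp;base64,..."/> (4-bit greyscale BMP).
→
<image width="48" height="48" href="data:image/bmp;base64,Qk32BAAAAAAAAHYAAAAoAAAAMAAAADAAAAABAAQAAAAAAIAEAAATCwAAEwsAABAAAAAAAAAAAAAAABEREQAiIiIAMzMzAERERABVVVUAZmZmAHd3dwCIiIgAmZmZAKqqqgC7u7sAzMzMAN3d3QDu7u4A////AJztzMpRJEUwJpuomrpxFXh1VlZjADeJqd/8q6dBJEQgGd2omqlQBXmGd1dQAoq8uv/qmFVSNUIATP2nV5YgBpuVVnlRNpzcq//pdDeEI0IjbNqVOKUgJ7uFZolSRo3rrO/XMllzAmZUWrmFOqVEWrmHiZhBJZ7Zz96iA4gwA3dUV5hkWqeGfMqXiqYQFqyp39xgBGQAAohlJGQ0i6qXnLqGi4IAJqu7zMkgECMABJpyAUMlmqqXrJiHd0ABSKu7qrcAACMAF6lAAAIiWJp1mphkIRECR6mImWMAADICaJcAAAEQSJl3iZcAABEAJWRGeDEAACE3hmIAAAEAaauqqHQAAAEAERI0RCMwAjRlQyAAAAACec7bp2IAABIAAANDNDUwJVdhIgAAAAAEi//aljAAAFIAAEZTRVdUh1UwEQAAAAA2nf7JUQAAAzAAA4chI6qJhVMAAAEAAAJYz/2lAAAAAAAABWQQErqYRHMAADIAADis7+2BAAAAADUQJVIAFamFNnAAASAAA4vd7uxgARAABJUANDAASNuEV1AAASAAJr3c3ttQE0EABqYzIBABm+tTWGEAASAAOe673cpBFFAAKcpAACAFvbdFimAAAUITjNt4qrchEhAAS8cAACEWzamIhzAABXVHq5dmiqYQAAAAa4EAAiNGrMuVRBAASKlmiph3i5QAAAAEmmEAJkRWrMuDIxADerp1i6hmmWIRAABJqEIBaWM3zcuEIQFIvMp3qpdGh2QhAkV6pzEnmWNazrlTI1aJvcl4l3ZEZXUSZ4d4hTNqlmaL3qdERoiInMqYdmMBNWZHmHdVQ2VoZHes7ph2VmZ4rMy3ZTAAV5h4h2UiNIhmZ5ve25h1RVVnrN2mQgAFirl2iIUAWMyGed7tqZhlREZmndt0MhJGmrpmmYMDrO6Fit3JiZl0IkZnmphUMkQ1iblnmHU3zex3m9yFZ6lRJFZndnUzM1U1eIdouZhXm8p3m7ciRZciVlMjIkIUVWQ0NHmJuWZDWZVXinECRXMVUhAAACNWZlIRI3qYcyMQRkN6mVACMyAmMRAAASaGVUMiNHl2MAACUzm7pzEBNAFXQgAAEkZ2dkUyRWdjAAAFUny6lBABICRlMQABIkZXlkZDQ1YwAAM2M6uJYAAAADNDIAAzATV5lWhDIDMAAFdTA5dmEAAAACNDEAAQAUaaiKYBABISRXYgAWVUADIAAAEhABAAA2esqpIAACMjRnYAAWd0FXUgABEBI0MRFZrNqWAAAEQ0V4QAA5qGWacwADIiNnICScvKdlAAA1VmZ2EAGLuWe6UAABECWHI3nMmGZ1AAFndmeHMBaalkaXEAAAAFiHZ6mqZFZkERR4ZWioUzR4QSZ0AAAEI3ZoiIiGMkZUMjZ1RXmoQjRlEDiFAAAGQ0WLuIhTIlZVQkVDNXiqQkQxAXqmECREQ1neuYUiRVRVMkRFRYiXEDIAJYmGEEVWZ5ztyWIlZTNERWRnVXhjEjI2Q2hTITRXis3duTBGUxJVaGV3hmU0RjJXVGYRJGZQ=="/>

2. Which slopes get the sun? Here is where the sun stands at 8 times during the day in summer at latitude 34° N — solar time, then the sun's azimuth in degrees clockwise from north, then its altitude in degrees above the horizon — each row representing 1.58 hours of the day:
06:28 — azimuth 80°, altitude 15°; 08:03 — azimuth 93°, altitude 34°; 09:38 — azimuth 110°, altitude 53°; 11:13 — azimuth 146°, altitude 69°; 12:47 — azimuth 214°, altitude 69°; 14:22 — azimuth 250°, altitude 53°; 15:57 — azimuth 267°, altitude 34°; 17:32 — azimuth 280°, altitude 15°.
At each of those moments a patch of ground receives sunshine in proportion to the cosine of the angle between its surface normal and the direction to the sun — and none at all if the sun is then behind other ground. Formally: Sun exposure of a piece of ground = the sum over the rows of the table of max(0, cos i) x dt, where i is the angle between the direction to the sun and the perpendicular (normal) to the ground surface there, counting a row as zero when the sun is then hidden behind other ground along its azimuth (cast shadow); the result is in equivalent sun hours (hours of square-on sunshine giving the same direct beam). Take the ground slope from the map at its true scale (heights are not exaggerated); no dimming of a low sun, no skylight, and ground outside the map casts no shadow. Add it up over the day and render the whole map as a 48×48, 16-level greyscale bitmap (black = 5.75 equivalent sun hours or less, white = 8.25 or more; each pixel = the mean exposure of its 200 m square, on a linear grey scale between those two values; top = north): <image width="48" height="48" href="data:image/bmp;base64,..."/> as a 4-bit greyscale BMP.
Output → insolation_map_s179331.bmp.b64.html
<image width="48" height="48" href="data:image/bmp;base64,Qk32BAAAAAAAAHYAAAAoAAAAMAAAADAAAAABAAQAAAAAAIAEAAATCwAAEwsAABAAAAAAAAAAAAAAABEREQAiIiIAMzMzAERERABVVVUAZmZmAHd3dwCIiIgAmZmZAKqqqgC7u7sAzMzMAN3d3QDu7u4A////ANuHeavLu8zLdKvczN3L3O7t7dzdhFnN3bdnq87rzKvJVorczN3Ji83d3curqZir3ZZ6q93czMvJd2zNys3LmLzM3u3JlWeJu4iqu8u7zMzLlp7dl7y8zMyc7e3by5maqLq928rMvMu5ma7dqc3MvN7d3rzKy5nMysvMq93MrLurmr7JzN27mszNzd7Ly7vKu8vavbqqrM7svL7KvN3Mh43drduIusvcvK27uImqrc3dyonMzN3dy8zdzezNzNy83ay7p2dSiq3Zi5WGaLzdur3tqXrM3c3IrHaamrlr3apiSaiRIkat3LyEaHd3lkeZZQBGaczc3qZVRZyEqIm73quZd5maqjAnIDNma73tqrdXlEMFqojM3tyqYhd1QUUyQyRmzdvcmpQER2M5h4fMztx1WZuFAFhzEwJYrN3LyXiWp0armYaryZqYvLmaqZiYQGisyc2nmI3LYAJ6qYqIQhVXhkiprcllMmh5yqyamrmGZHnMqpmlVmI1Vs7audxhAyUwSYh4itpqmqurrKvZasqYiMy8y8t1M2rFFZaIVZmYa8u8u8vcutyqt5vNy5h4iZq5hXq5UTdmi7vMq83cy8urm7y8m8yIi7d6uZlTeqm5usq7hr3MzNmKa8yXq8ypq77dypYifN7NzMiIdHqqmJdpiZVGnMzbyr3duURom83M3N3LynZ6hWZ9y8zJvbzMys3tzKV8zc3tvN3bqal6qqqt7cy7vNrJu6vd3bqIzM7uze7duVmXq9y83dmc3euYqprN3MmJu83u7t3c3rq5zu3M7uurze2qmM3au5qpib273u2Hi83c3e7t3N3MzNy8qt3curzMu7uZvMhlBbvt3u7KrJ3NvMunnMzN3cy6zLq7vLu7l63qvO2mi7uamaqbzN3LvMzKzMzdy5ibqa3t3c2Xm6q7maq+3c3czM3ezbvN7Mp6uqzc3d63nK3cuYrO7bzczcvd7cuHjOyomszbzd3K3M3szM2q3aqb7uvcu5qJjO3Lzd26vdzcvLmc3Nqam6hZuat3epbO2pqZzd3M7ah4yWRp3dy82pVmiZZTSXq93czMzt3e2qtFlkrKzeu7zHm5rLQ1V6mXvt3czMzNplh2clu7zJl6qkipaVStymVIu97d3Yl3ZnvLpod4x4aLg2I3hYvNy6d4et3d27lje93tl1QyADeWFKcjVnqni8u5mLubmJurre7aYkNTAVmIJZpQACVoiru73LqIVYisy87JlBR2iszbulVkRnmKqczL3MqqSMy83cx0aHmZes7cqbuqhppXfM3MzLqXit3d3bpmqczcyqyjZ8yYqZqqzK26zOu6ut7t7e3Lu92pqnd1SYmK3KzN3MyYi6zMzO7tzN7czN2DRZNUQ8zNyZzb3Lu4hpvd7d7dy+zdzNy5iJgnqe7dq6zby2aKic283c3dy83Nzbmqy9yr3e3Kypzd27mqlladut3M3amsurvL3Jy83u25maq7y83aZlWr3c7Lq5i9veur3HfN3u25mqu6rN7cm7rMvc3c283t3e2865is3g=="/>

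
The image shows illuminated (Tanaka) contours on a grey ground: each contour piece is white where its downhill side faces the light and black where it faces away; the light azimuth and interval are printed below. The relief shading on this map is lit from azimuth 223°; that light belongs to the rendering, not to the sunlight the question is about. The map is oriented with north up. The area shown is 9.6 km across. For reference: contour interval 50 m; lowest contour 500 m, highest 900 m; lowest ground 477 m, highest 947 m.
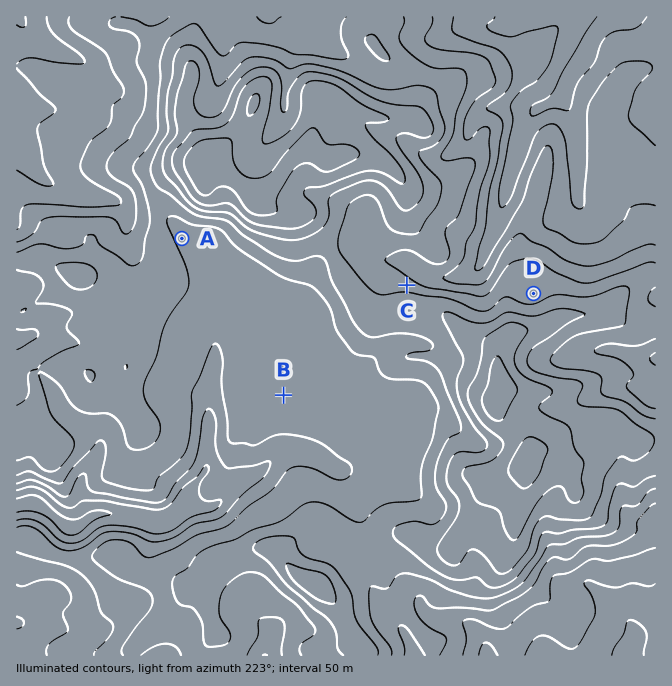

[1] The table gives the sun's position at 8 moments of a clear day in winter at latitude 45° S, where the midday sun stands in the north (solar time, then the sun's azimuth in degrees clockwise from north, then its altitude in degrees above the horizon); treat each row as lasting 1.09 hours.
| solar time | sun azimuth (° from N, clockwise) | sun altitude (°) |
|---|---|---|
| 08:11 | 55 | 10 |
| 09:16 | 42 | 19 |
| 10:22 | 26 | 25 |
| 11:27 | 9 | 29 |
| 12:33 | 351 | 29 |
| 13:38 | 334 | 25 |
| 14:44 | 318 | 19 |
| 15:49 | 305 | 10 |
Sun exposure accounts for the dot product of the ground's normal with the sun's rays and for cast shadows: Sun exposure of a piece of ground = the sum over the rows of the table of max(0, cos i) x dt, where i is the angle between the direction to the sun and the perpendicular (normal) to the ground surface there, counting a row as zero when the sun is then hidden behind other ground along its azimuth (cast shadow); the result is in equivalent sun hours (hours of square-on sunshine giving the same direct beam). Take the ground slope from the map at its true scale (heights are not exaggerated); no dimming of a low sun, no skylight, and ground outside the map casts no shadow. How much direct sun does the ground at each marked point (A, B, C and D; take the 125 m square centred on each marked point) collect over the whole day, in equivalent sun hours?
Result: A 2.9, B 2.9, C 4.3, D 3.4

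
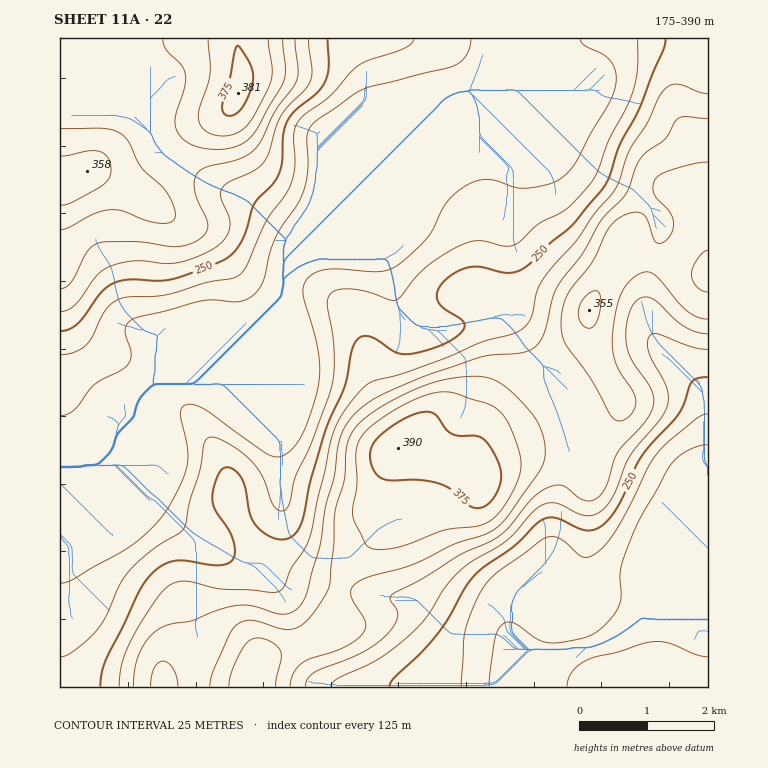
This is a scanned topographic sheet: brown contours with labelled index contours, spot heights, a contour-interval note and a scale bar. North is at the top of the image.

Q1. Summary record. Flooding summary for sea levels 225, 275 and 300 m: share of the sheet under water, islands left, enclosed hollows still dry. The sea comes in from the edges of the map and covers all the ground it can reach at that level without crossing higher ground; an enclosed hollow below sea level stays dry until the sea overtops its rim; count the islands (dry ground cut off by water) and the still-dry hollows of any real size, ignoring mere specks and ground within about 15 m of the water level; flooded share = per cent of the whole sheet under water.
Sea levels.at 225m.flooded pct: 40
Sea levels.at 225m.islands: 0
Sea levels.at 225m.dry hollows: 0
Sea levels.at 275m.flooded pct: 61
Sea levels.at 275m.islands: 0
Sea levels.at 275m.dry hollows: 0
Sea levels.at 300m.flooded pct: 68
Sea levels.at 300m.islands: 0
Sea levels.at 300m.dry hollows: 0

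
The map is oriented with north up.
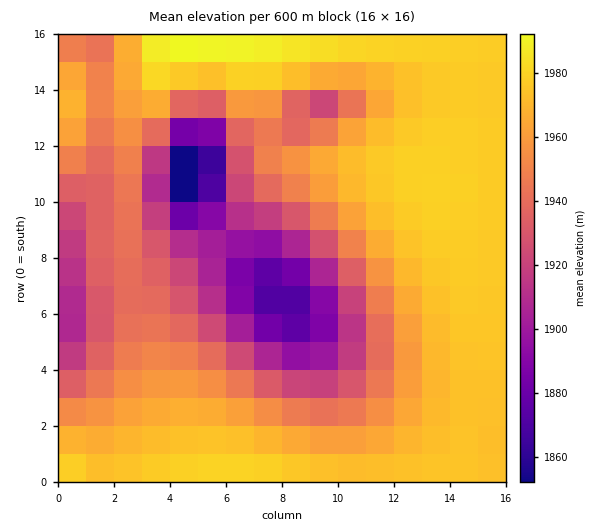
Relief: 1840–1995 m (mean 1950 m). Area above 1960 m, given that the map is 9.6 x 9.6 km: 45.5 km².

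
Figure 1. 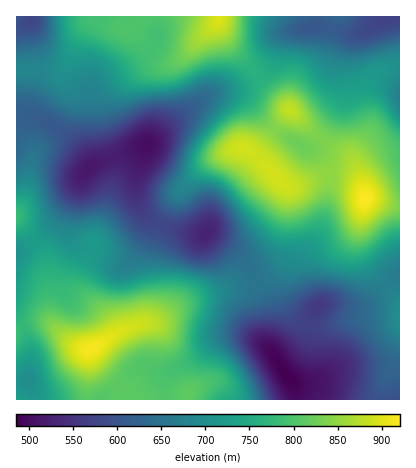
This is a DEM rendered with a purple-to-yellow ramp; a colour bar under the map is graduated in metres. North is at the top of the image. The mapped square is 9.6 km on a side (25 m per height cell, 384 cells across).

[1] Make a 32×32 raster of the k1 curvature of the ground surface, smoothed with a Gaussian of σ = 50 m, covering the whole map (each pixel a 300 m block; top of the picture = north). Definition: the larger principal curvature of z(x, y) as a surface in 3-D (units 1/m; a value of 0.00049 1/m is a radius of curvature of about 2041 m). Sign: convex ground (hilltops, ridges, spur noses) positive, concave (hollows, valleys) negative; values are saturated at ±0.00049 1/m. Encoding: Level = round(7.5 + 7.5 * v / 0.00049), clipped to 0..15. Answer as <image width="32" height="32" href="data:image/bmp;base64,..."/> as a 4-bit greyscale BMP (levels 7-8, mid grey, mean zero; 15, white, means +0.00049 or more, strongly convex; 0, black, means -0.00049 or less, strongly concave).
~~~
<image width="32" height="32" href="data:image/bmp;base64,Qk12AgAAAAAAAHYAAAAoAAAAIAAAACAAAAABAAQAAAAAAAACAAATCwAAEwsAABAAAAAAAAAAAAAAABEREQAiIiIAMzMzAERERABVVVUAZmZmAHd3dwCIiIgAmZmZAKqqqgC7u7sAzMzMAN3d3QDu7u4A////AIiIjJiYiIm7mv6ph4d3m6hlipy5iIeJrN/8mHeXeHrJdous2YeIiZrP2Yd4l3doyoZ7zdp2aJq6vad3iph2WLmXje7/uGi8t5uWVXqYdnmqyt/rz//M3IWKdVarqqmqm7z9dnq97cyniYiJy6vcuZqKyWabqru82pmrqqllepeKeah67bvMu9y6q6mpVGmYm4morMhXqrzu7Kmqqpd5qqqamaqXRpmrq8yoiru7qrqYeqmIqYmpqWWbuImau7q5d4q5eau7mJlTariKl3ms2oasqJvMqHiZZUe5m6h3jPt224nN3Id4qoU0qou5l3v8iOqrqL2XisymRaqbyod6/bz8mFScl4z/tka7q7upq+7d35VFjKeM//hI3LzMy6rduM+mRnq4ia/+nOu8urqZ3Ji/t2Z5qHdq//7Ku6iJicqIncqGaZh2WM//u7qHeIq5iJu7qImXZFir7+ypdoqrqZuaiaial1V4mK3su4rcubrNiHiZqqlmiZibyq3f6nac6XeJu6vLdYmYeLiN/6hmjNh3m7iKzsmal1eonP2IiIq4qqqXeK3//ZZXm6nMh3iaqdy6p2Z5vf/piry5nJiavdu6q8hnmqmd/Kvdu7zKqqzumZzZirqYee6r7IiYmpdnm4Z767u6h2iuztdWZmioZ4iUa9upiId4iu+4d3dnq4d4"/>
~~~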